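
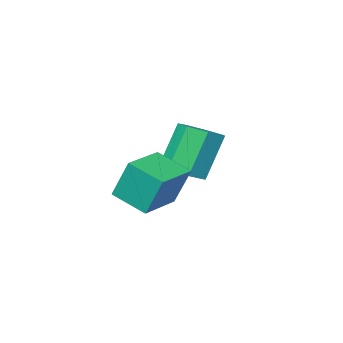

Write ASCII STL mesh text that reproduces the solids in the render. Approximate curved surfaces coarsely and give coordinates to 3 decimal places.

solid 
facet normal 0.424 0.047 -0.904
outer loop
vertex 1.677 -0.152 3.429
vertex 1.029 -0.321 3.116
vertex 1.302 0.347 3.279
endloop
endfacet
facet normal 0.692 0.627 0.357
outer loop
vertex 1.677 -0.152 3.429
vertex 1.302 0.347 3.279
vertex 0.96 -0.23 4.957
endloop
endfacet
facet normal 0.692 0.627 0.357
outer loop
vertex 0.96 -0.23 4.957
vertex 1.302 0.347 3.279
vertex 0.585 0.269 4.807
endloop
endfacet
facet normal -0.424 -0.047 0.904
outer loop
vertex 0.96 -0.23 4.957
vertex 0.585 0.269 4.807
vertex 0.311 -0.399 4.644
endloop
endfacet
facet normal 0.425 0.047 -0.904
outer loop
vertex 1.302 0.347 3.279
vertex 1.029 -0.321 3.116
vertex 0.721 0.343 3.006
endloop
endfacet
facet normal -0.025 0.999 0.039
outer loop
vertex 1.302 0.347 3.279
vertex 0.721 0.343 3.006
vertex 0.585 0.269 4.807
endloop
endfacet
facet normal -0.025 0.999 0.039
outer loop
vertex 0.585 0.269 4.807
vertex 0.721 0.343 3.006
vertex 0.004 0.265 4.534
endloop
endfacet
facet normal -0.425 -0.046 0.904
outer loop
vertex 0.585 0.269 4.807
vertex 0.004 0.265 4.534
vertex 0.311 -0.399 4.644
endloop
endfacet
facet normal 0.424 0.047 -0.905
outer loop
vertex 0.721 0.343 3.006
vertex 1.029 -0.321 3.116
vertex 0.371 -0.161 2.816
endloop
endfacet
facet normal -0.723 0.618 -0.308
outer loop
vertex 0.721 0.343 3.006
vertex 0.371 -0.161 2.816
vertex 0.004 0.265 4.534
endloop
endfacet
facet normal -0.724 0.617 -0.308
outer loop
vertex 0.004 0.265 4.534
vertex 0.371 -0.161 2.816
vertex -0.346 -0.24 4.344
endloop
endfacet
facet normal -0.424 -0.046 0.904
outer loop
vertex 0.004 0.265 4.534
vertex -0.346 -0.24 4.344
vertex 0.311 -0.399 4.644
endloop
endfacet
facet normal 0.424 0.047 -0.905
outer loop
vertex 0.371 -0.161 2.816
vertex 1.029 -0.321 3.116
vertex 0.517 -0.785 2.852
endloop
endfacet
facet normal -0.877 -0.229 -0.423
outer loop
vertex 0.371 -0.161 2.816
vertex 0.517 -0.785 2.852
vertex -0.346 -0.24 4.344
endloop
endfacet
facet normal -0.877 -0.229 -0.423
outer loop
vertex -0.346 -0.24 4.344
vertex 0.517 -0.785 2.852
vertex -0.2 -0.864 4.38
endloop
endfacet
facet normal -0.424 -0.047 0.904
outer loop
vertex -0.346 -0.24 4.344
vertex -0.2 -0.864 4.38
vertex 0.311 -0.399 4.644
endloop
endfacet
facet normal 0.424 0.046 -0.904
outer loop
vertex 0.517 -0.785 2.852
vertex 1.029 -0.321 3.116
vertex 1.048 -1.06 3.087
endloop
endfacet
facet normal -0.370 -0.903 -0.220
outer loop
vertex 0.517 -0.785 2.852
vertex 1.048 -1.06 3.087
vertex -0.2 -0.864 4.38
endloop
endfacet
facet normal -0.370 -0.902 -0.221
outer loop
vertex -0.2 -0.864 4.38
vertex 1.048 -1.06 3.087
vertex 0.33 -1.139 4.615
endloop
endfacet
facet normal -0.425 -0.046 0.904
outer loop
vertex -0.2 -0.864 4.38
vertex 0.33 -1.139 4.615
vertex 0.311 -0.399 4.644
endloop
endfacet
facet normal 0.425 0.046 -0.904
outer loop
vertex 1.048 -1.06 3.087
vertex 1.029 -0.321 3.116
vertex 1.564 -0.778 3.344
endloop
endfacet
facet normal 0.416 -0.897 0.149
outer loop
vertex 1.048 -1.06 3.087
vertex 1.564 -0.778 3.344
vertex 0.33 -1.139 4.615
endloop
endfacet
facet normal 0.416 -0.897 0.149
outer loop
vertex 0.33 -1.139 4.615
vertex 1.564 -0.778 3.344
vertex 0.847 -0.857 4.872
endloop
endfacet
facet normal -0.424 -0.046 0.904
outer loop
vertex 0.33 -1.139 4.615
vertex 0.847 -0.857 4.872
vertex 0.311 -0.399 4.644
endloop
endfacet
facet normal 0.425 0.046 -0.904
outer loop
vertex 1.564 -0.778 3.344
vertex 1.029 -0.321 3.116
vertex 1.677 -0.152 3.429
endloop
endfacet
facet normal 0.888 -0.215 0.406
outer loop
vertex 1.564 -0.778 3.344
vertex 1.677 -0.152 3.429
vertex 0.847 -0.857 4.872
endloop
endfacet
facet normal 0.888 -0.215 0.406
outer loop
vertex 0.847 -0.857 4.872
vertex 1.677 -0.152 3.429
vertex 0.96 -0.23 4.957
endloop
endfacet
facet normal -0.424 -0.046 0.904
outer loop
vertex 0.847 -0.857 4.872
vertex 0.96 -0.23 4.957
vertex 0.311 -0.399 4.644
endloop
endfacet
facet normal -0.922 -0.386 -0.019
outer loop
vertex 2.773 1.006 4.706
vertex 2.358 2.019 4.239
vertex 3.001 0.523 3.455
endloop
endfacet
facet normal 0.349 -0.851 0.392
outer loop
vertex 4.282 1.061 3.481
vertex 2.773 1.006 4.706
vertex 3.001 0.523 3.455
endloop
endfacet
facet normal -0.922 -0.386 -0.019
outer loop
vertex 3.001 0.523 3.455
vertex 2.358 2.019 4.239
vertex 2.586 1.536 2.988
endloop
endfacet
facet normal 0.168 -0.355 -0.920
outer loop
vertex 2.586 1.536 2.988
vertex 4.282 1.061 3.481
vertex 3.001 0.523 3.455
endloop
endfacet
facet normal -0.168 0.355 0.920
outer loop
vertex 2.773 1.006 4.706
vertex 3.639 2.557 4.265
vertex 2.358 2.019 4.239
endloop
endfacet
facet normal 0.349 -0.851 0.392
outer loop
vertex 4.054 1.544 4.732
vertex 2.773 1.006 4.706
vertex 4.282 1.061 3.481
endloop
endfacet
facet normal -0.168 0.355 0.920
outer loop
vertex 4.054 1.544 4.732
vertex 3.639 2.557 4.265
vertex 2.773 1.006 4.706
endloop
endfacet
facet normal -0.349 0.851 -0.392
outer loop
vertex 2.358 2.019 4.239
vertex 3.639 2.557 4.265
vertex 2.586 1.536 2.988
endloop
endfacet
facet normal 0.168 -0.355 -0.920
outer loop
vertex 3.867 2.074 3.014
vertex 4.282 1.061 3.481
vertex 2.586 1.536 2.988
endloop
endfacet
facet normal -0.349 0.851 -0.392
outer loop
vertex 2.586 1.536 2.988
vertex 3.639 2.557 4.265
vertex 3.867 2.074 3.014
endloop
endfacet
facet normal 0.922 0.386 0.019
outer loop
vertex 3.867 2.074 3.014
vertex 4.054 1.544 4.732
vertex 4.282 1.061 3.481
endloop
endfacet
facet normal 0.922 0.386 0.019
outer loop
vertex 3.639 2.557 4.265
vertex 4.054 1.544 4.732
vertex 3.867 2.074 3.014
endloop
endfacet

endsolid


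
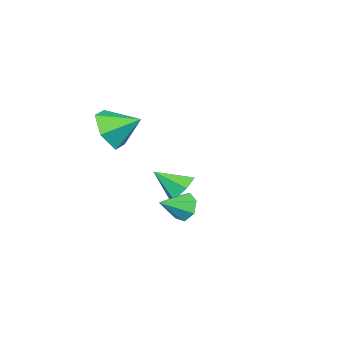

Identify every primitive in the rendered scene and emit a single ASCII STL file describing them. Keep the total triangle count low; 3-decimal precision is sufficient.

solid 
facet normal 0.372 -0.794 -0.481
outer loop
vertex 1.989 -3.0 1.387
vertex 1.481 -2.716 0.525
vertex 2.446 -2.369 0.699
endloop
endfacet
facet normal 0.474 0.469 0.745
outer loop
vertex 1.989 -3.0 1.387
vertex 2.446 -2.369 0.699
vertex 0.979 -1.644 1.175
endloop
endfacet
facet normal 0.372 -0.794 -0.481
outer loop
vertex 2.446 -2.369 0.699
vertex 1.481 -2.716 0.525
vertex 1.938 -2.085 -0.163
endloop
endfacet
facet normal 0.450 0.892 0.029
outer loop
vertex 2.446 -2.369 0.699
vertex 1.938 -2.085 -0.163
vertex 0.979 -1.644 1.175
endloop
endfacet
facet normal 0.371 -0.794 -0.481
outer loop
vertex 1.938 -2.085 -0.163
vertex 1.481 -2.716 0.525
vertex 0.973 -2.431 -0.337
endloop
endfacet
facet normal -0.229 0.864 -0.449
outer loop
vertex 1.938 -2.085 -0.163
vertex 0.973 -2.431 -0.337
vertex 0.979 -1.644 1.175
endloop
endfacet
facet normal 0.372 -0.794 -0.481
outer loop
vertex 0.973 -2.431 -0.337
vertex 1.481 -2.716 0.525
vertex 0.516 -3.063 0.352
endloop
endfacet
facet normal -0.887 0.412 -0.211
outer loop
vertex 0.973 -2.431 -0.337
vertex 0.516 -3.063 0.352
vertex 0.979 -1.644 1.175
endloop
endfacet
facet normal 0.372 -0.794 -0.481
outer loop
vertex 0.516 -3.063 0.352
vertex 1.481 -2.716 0.525
vertex 1.024 -3.347 1.214
endloop
endfacet
facet normal -0.863 -0.011 0.505
outer loop
vertex 0.516 -3.063 0.352
vertex 1.024 -3.347 1.214
vertex 0.979 -1.644 1.175
endloop
endfacet
facet normal 0.372 -0.794 -0.481
outer loop
vertex 1.024 -3.347 1.214
vertex 1.481 -2.716 0.525
vertex 1.989 -3.0 1.387
endloop
endfacet
facet normal -0.183 0.018 0.983
outer loop
vertex 1.024 -3.347 1.214
vertex 1.989 -3.0 1.387
vertex 0.979 -1.644 1.175
endloop
endfacet
facet normal -0.361 0.715 -0.599
outer loop
vertex -2.542 -2.984 -4.929
vertex -2.83 -2.596 -4.292
vertex -2.09 -2.441 -4.553
endloop
endfacet
facet normal 0.825 -0.462 -0.325
outer loop
vertex -2.542 -2.984 -4.929
vertex -2.09 -2.441 -4.553
vertex -2.31 -3.624 -3.428
endloop
endfacet
facet normal -0.361 0.714 -0.599
outer loop
vertex -2.09 -2.441 -4.553
vertex -2.83 -2.596 -4.292
vertex -2.378 -2.052 -3.916
endloop
endfacet
facet normal 0.932 0.144 0.333
outer loop
vertex -2.09 -2.441 -4.553
vertex -2.378 -2.052 -3.916
vertex -2.31 -3.624 -3.428
endloop
endfacet
facet normal -0.361 0.714 -0.599
outer loop
vertex -2.378 -2.052 -3.916
vertex -2.83 -2.596 -4.292
vertex -3.118 -2.207 -3.655
endloop
endfacet
facet normal 0.262 0.296 0.918
outer loop
vertex -2.378 -2.052 -3.916
vertex -3.118 -2.207 -3.655
vertex -2.31 -3.624 -3.428
endloop
endfacet
facet normal -0.361 0.714 -0.599
outer loop
vertex -3.118 -2.207 -3.655
vertex -2.83 -2.596 -4.292
vertex -3.57 -2.75 -4.03
endloop
endfacet
facet normal -0.512 -0.157 0.844
outer loop
vertex -3.118 -2.207 -3.655
vertex -3.57 -2.75 -4.03
vertex -2.31 -3.624 -3.428
endloop
endfacet
facet normal -0.361 0.714 -0.599
outer loop
vertex -3.57 -2.75 -4.03
vertex -2.83 -2.596 -4.292
vertex -3.282 -3.139 -4.667
endloop
endfacet
facet normal -0.619 -0.763 0.186
outer loop
vertex -3.57 -2.75 -4.03
vertex -3.282 -3.139 -4.667
vertex -2.31 -3.624 -3.428
endloop
endfacet
facet normal -0.362 0.715 -0.599
outer loop
vertex -3.282 -3.139 -4.667
vertex -2.83 -2.596 -4.292
vertex -2.542 -2.984 -4.929
endloop
endfacet
facet normal 0.051 -0.916 -0.398
outer loop
vertex -3.282 -3.139 -4.667
vertex -2.542 -2.984 -4.929
vertex -2.31 -3.624 -3.428
endloop
endfacet
facet normal -0.838 0.330 -0.435
outer loop
vertex 1.507 0.327 -3.171
vertex 1.313 0.609 -2.583
vertex 1.681 0.884 -3.084
endloop
endfacet
facet normal 0.788 -0.153 -0.596
outer loop
vertex 1.507 0.327 -3.171
vertex 1.681 0.884 -3.084
vertex 2.327 0.211 -2.057
endloop
endfacet
facet normal -0.838 0.329 -0.435
outer loop
vertex 1.681 0.884 -3.084
vertex 1.313 0.609 -2.583
vertex 1.578 1.234 -2.621
endloop
endfacet
facet normal 0.840 0.507 -0.196
outer loop
vertex 1.681 0.884 -3.084
vertex 1.578 1.234 -2.621
vertex 2.327 0.211 -2.057
endloop
endfacet
facet normal -0.838 0.329 -0.435
outer loop
vertex 1.578 1.234 -2.621
vertex 1.313 0.609 -2.583
vertex 1.275 1.113 -2.129
endloop
endfacet
facet normal 0.544 0.674 0.500
outer loop
vertex 1.578 1.234 -2.621
vertex 1.275 1.113 -2.129
vertex 2.327 0.211 -2.057
endloop
endfacet
facet normal -0.838 0.329 -0.435
outer loop
vertex 1.275 1.113 -2.129
vertex 1.313 0.609 -2.583
vertex 1.001 0.613 -1.979
endloop
endfacet
facet normal 0.124 0.222 0.967
outer loop
vertex 1.275 1.113 -2.129
vertex 1.001 0.613 -1.979
vertex 2.327 0.211 -2.057
endloop
endfacet
facet normal -0.838 0.329 -0.435
outer loop
vertex 1.001 0.613 -1.979
vertex 1.313 0.609 -2.583
vertex 0.962 0.109 -2.285
endloop
endfacet
facet normal -0.104 -0.510 0.854
outer loop
vertex 1.001 0.613 -1.979
vertex 0.962 0.109 -2.285
vertex 2.327 0.211 -2.057
endloop
endfacet
facet normal -0.838 0.329 -0.435
outer loop
vertex 0.962 0.109 -2.285
vertex 1.313 0.609 -2.583
vertex 1.187 -0.018 -2.815
endloop
endfacet
facet normal 0.031 -0.969 0.245
outer loop
vertex 0.962 0.109 -2.285
vertex 1.187 -0.018 -2.815
vertex 2.327 0.211 -2.057
endloop
endfacet
facet normal -0.838 0.329 -0.434
outer loop
vertex 1.187 -0.018 -2.815
vertex 1.313 0.609 -2.583
vertex 1.507 0.327 -3.171
endloop
endfacet
facet normal 0.429 -0.810 -0.400
outer loop
vertex 1.187 -0.018 -2.815
vertex 1.507 0.327 -3.171
vertex 2.327 0.211 -2.057
endloop
endfacet

endsolid


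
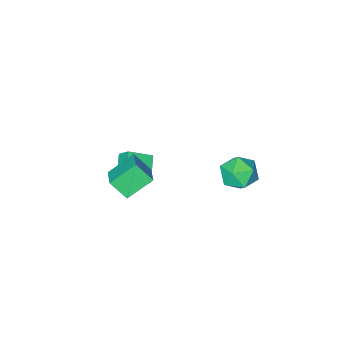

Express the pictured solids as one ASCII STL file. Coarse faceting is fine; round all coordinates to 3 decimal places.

solid 
facet normal -0.817 0.341 -0.464
outer loop
vertex 1.222 -2.367 0.58
vertex 2.135 -1.292 -0.237
vertex 1.352 -3.01 -0.122
endloop
endfacet
facet normal -0.560 -0.660 0.501
outer loop
vertex 2.545 -3.508 0.557
vertex 1.222 -2.367 0.58
vertex 1.352 -3.01 -0.122
endloop
endfacet
facet normal -0.817 0.341 -0.464
outer loop
vertex 1.352 -3.01 -0.122
vertex 2.135 -1.292 -0.237
vertex 2.265 -1.934 -0.938
endloop
endfacet
facet normal 0.136 -0.669 -0.730
outer loop
vertex 2.265 -1.934 -0.938
vertex 2.545 -3.508 0.557
vertex 1.352 -3.01 -0.122
endloop
endfacet
facet normal -0.136 0.670 0.730
outer loop
vertex 1.222 -2.367 0.58
vertex 3.328 -1.79 0.442
vertex 2.135 -1.292 -0.237
endloop
endfacet
facet normal -0.560 -0.660 0.500
outer loop
vertex 2.415 -2.866 1.258
vertex 1.222 -2.367 0.58
vertex 2.545 -3.508 0.557
endloop
endfacet
facet normal -0.135 0.669 0.731
outer loop
vertex 2.415 -2.866 1.258
vertex 3.328 -1.79 0.442
vertex 1.222 -2.367 0.58
endloop
endfacet
facet normal 0.560 0.660 -0.500
outer loop
vertex 2.135 -1.292 -0.237
vertex 3.328 -1.79 0.442
vertex 2.265 -1.934 -0.938
endloop
endfacet
facet normal 0.135 -0.670 -0.730
outer loop
vertex 3.458 -2.433 -0.26
vertex 2.545 -3.508 0.557
vertex 2.265 -1.934 -0.938
endloop
endfacet
facet normal 0.560 0.660 -0.501
outer loop
vertex 2.265 -1.934 -0.938
vertex 3.328 -1.79 0.442
vertex 3.458 -2.433 -0.26
endloop
endfacet
facet normal 0.817 -0.341 0.464
outer loop
vertex 3.458 -2.433 -0.26
vertex 2.415 -2.866 1.258
vertex 2.545 -3.508 0.557
endloop
endfacet
facet normal 0.817 -0.341 0.464
outer loop
vertex 3.328 -1.79 0.442
vertex 2.415 -2.866 1.258
vertex 3.458 -2.433 -0.26
endloop
endfacet
facet normal -0.465 -0.794 -0.390
outer loop
vertex 2.73 -1.896 2.087
vertex 2.228 -1.129 1.124
vertex 4.091 -2.219 1.122
endloop
endfacet
facet normal 0.377 -0.577 0.725
outer loop
vertex 4.752 -1.091 1.676
vertex 2.73 -1.896 2.087
vertex 4.091 -2.219 1.122
endloop
endfacet
facet normal -0.465 -0.794 -0.390
outer loop
vertex 4.091 -2.219 1.122
vertex 2.228 -1.129 1.124
vertex 3.59 -1.452 0.158
endloop
endfacet
facet normal 0.801 -0.190 -0.568
outer loop
vertex 3.59 -1.452 0.158
vertex 4.752 -1.091 1.676
vertex 4.091 -2.219 1.122
endloop
endfacet
facet normal -0.800 0.190 0.568
outer loop
vertex 2.73 -1.896 2.087
vertex 2.889 -0.001 1.678
vertex 2.228 -1.129 1.124
endloop
endfacet
facet normal 0.377 -0.577 0.724
outer loop
vertex 3.39 -0.768 2.642
vertex 2.73 -1.896 2.087
vertex 4.752 -1.091 1.676
endloop
endfacet
facet normal -0.801 0.190 0.567
outer loop
vertex 3.39 -0.768 2.642
vertex 2.889 -0.001 1.678
vertex 2.73 -1.896 2.087
endloop
endfacet
facet normal -0.377 0.577 -0.725
outer loop
vertex 2.228 -1.129 1.124
vertex 2.889 -0.001 1.678
vertex 3.59 -1.452 0.158
endloop
endfacet
facet normal 0.801 -0.189 -0.568
outer loop
vertex 4.25 -0.324 0.713
vertex 4.752 -1.091 1.676
vertex 3.59 -1.452 0.158
endloop
endfacet
facet normal -0.377 0.577 -0.725
outer loop
vertex 3.59 -1.452 0.158
vertex 2.889 -0.001 1.678
vertex 4.25 -0.324 0.713
endloop
endfacet
facet normal 0.465 0.795 0.390
outer loop
vertex 4.25 -0.324 0.713
vertex 3.39 -0.768 2.642
vertex 4.752 -1.091 1.676
endloop
endfacet
facet normal 0.465 0.794 0.390
outer loop
vertex 2.889 -0.001 1.678
vertex 3.39 -0.768 2.642
vertex 4.25 -0.324 0.713
endloop
endfacet
facet normal -0.572 0.146 0.807
outer loop
vertex -3.067 0.474 -0.97
vertex -3.778 -0.352 -1.324
vertex -2.89 -0.612 -0.648
endloop
endfacet
facet normal 0.112 0.299 0.948
outer loop
vertex -3.067 0.474 -0.97
vertex -2.89 -0.612 -0.648
vertex -2.004 0.046 -0.96
endloop
endfacet
facet normal 0.321 0.808 0.493
outer loop
vertex -3.067 0.474 -0.97
vertex -2.004 0.046 -0.96
vertex -2.345 0.711 -1.828
endloop
endfacet
facet normal -0.232 0.970 0.072
outer loop
vertex -3.067 0.474 -0.97
vertex -2.345 0.711 -1.828
vertex -3.442 0.465 -2.053
endloop
endfacet
facet normal -0.784 0.560 0.267
outer loop
vertex -3.067 0.474 -0.97
vertex -3.442 0.465 -2.053
vertex -3.778 -0.352 -1.324
endloop
endfacet
facet normal 0.500 -0.285 0.818
outer loop
vertex -2.004 0.046 -0.96
vertex -2.89 -0.612 -0.648
vertex -2.058 -1.045 -1.307
endloop
endfacet
facet normal -0.606 -0.533 0.591
outer loop
vertex -2.89 -0.612 -0.648
vertex -3.778 -0.352 -1.324
vertex -3.155 -1.291 -1.532
endloop
endfacet
facet normal -0.949 0.137 -0.284
outer loop
vertex -3.778 -0.352 -1.324
vertex -3.442 0.465 -2.053
vertex -3.496 -0.626 -2.4
endloop
endfacet
facet normal -0.057 0.800 -0.597
outer loop
vertex -3.442 0.465 -2.053
vertex -2.345 0.711 -1.828
vertex -2.61 0.032 -2.712
endloop
endfacet
facet normal 0.839 0.538 0.083
outer loop
vertex -2.345 0.711 -1.828
vertex -2.004 0.046 -0.96
vertex -1.722 -0.228 -2.036
endloop
endfacet
facet normal 0.232 -0.970 -0.072
outer loop
vertex -2.433 -1.054 -2.39
vertex -2.058 -1.045 -1.307
vertex -3.155 -1.291 -1.532
endloop
endfacet
facet normal -0.321 -0.808 -0.493
outer loop
vertex -2.433 -1.054 -2.39
vertex -3.155 -1.291 -1.532
vertex -3.496 -0.626 -2.4
endloop
endfacet
facet normal -0.112 -0.299 -0.948
outer loop
vertex -2.433 -1.054 -2.39
vertex -3.496 -0.626 -2.4
vertex -2.61 0.032 -2.712
endloop
endfacet
facet normal 0.572 -0.146 -0.807
outer loop
vertex -2.433 -1.054 -2.39
vertex -2.61 0.032 -2.712
vertex -1.722 -0.228 -2.036
endloop
endfacet
facet normal 0.784 -0.560 -0.267
outer loop
vertex -2.433 -1.054 -2.39
vertex -1.722 -0.228 -2.036
vertex -2.058 -1.045 -1.307
endloop
endfacet
facet normal 0.057 -0.800 0.597
outer loop
vertex -3.155 -1.291 -1.532
vertex -2.058 -1.045 -1.307
vertex -2.89 -0.612 -0.648
endloop
endfacet
facet normal -0.839 -0.538 -0.083
outer loop
vertex -3.496 -0.626 -2.4
vertex -3.155 -1.291 -1.532
vertex -3.778 -0.352 -1.324
endloop
endfacet
facet normal -0.500 0.285 -0.818
outer loop
vertex -2.61 0.032 -2.712
vertex -3.496 -0.626 -2.4
vertex -3.442 0.465 -2.053
endloop
endfacet
facet normal 0.606 0.533 -0.591
outer loop
vertex -1.722 -0.228 -2.036
vertex -2.61 0.032 -2.712
vertex -2.345 0.711 -1.828
endloop
endfacet
facet normal 0.949 -0.137 0.284
outer loop
vertex -2.058 -1.045 -1.307
vertex -1.722 -0.228 -2.036
vertex -2.004 0.046 -0.96
endloop
endfacet

endsolid


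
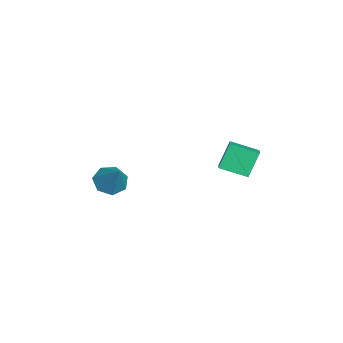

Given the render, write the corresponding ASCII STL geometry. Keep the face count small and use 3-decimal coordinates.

solid 
facet normal -0.381 0.356 0.853
outer loop
vertex 3.012 1.959 4.224
vertex 3.275 3.379 3.749
vertex 2.058 1.989 3.785
endloop
endfacet
facet normal -0.173 -0.934 0.312
outer loop
vertex 2.645 1.441 2.471
vertex 3.012 1.959 4.224
vertex 2.058 1.989 3.785
endloop
endfacet
facet normal -0.381 0.356 0.853
outer loop
vertex 2.058 1.989 3.785
vertex 3.275 3.379 3.749
vertex 2.321 3.409 3.31
endloop
endfacet
facet normal -0.908 0.029 -0.418
outer loop
vertex 2.321 3.409 3.31
vertex 2.645 1.441 2.471
vertex 2.058 1.989 3.785
endloop
endfacet
facet normal 0.908 -0.029 0.418
outer loop
vertex 3.012 1.959 4.224
vertex 3.862 2.831 2.435
vertex 3.275 3.379 3.749
endloop
endfacet
facet normal -0.173 -0.934 0.312
outer loop
vertex 3.599 1.411 2.91
vertex 3.012 1.959 4.224
vertex 2.645 1.441 2.471
endloop
endfacet
facet normal 0.908 -0.029 0.418
outer loop
vertex 3.599 1.411 2.91
vertex 3.862 2.831 2.435
vertex 3.012 1.959 4.224
endloop
endfacet
facet normal 0.173 0.934 -0.312
outer loop
vertex 3.275 3.379 3.749
vertex 3.862 2.831 2.435
vertex 2.321 3.409 3.31
endloop
endfacet
facet normal -0.908 0.029 -0.418
outer loop
vertex 2.908 2.861 1.996
vertex 2.645 1.441 2.471
vertex 2.321 3.409 3.31
endloop
endfacet
facet normal 0.173 0.934 -0.312
outer loop
vertex 2.321 3.409 3.31
vertex 3.862 2.831 2.435
vertex 2.908 2.861 1.996
endloop
endfacet
facet normal 0.381 -0.356 -0.853
outer loop
vertex 2.908 2.861 1.996
vertex 3.599 1.411 2.91
vertex 2.645 1.441 2.471
endloop
endfacet
facet normal 0.381 -0.356 -0.853
outer loop
vertex 3.862 2.831 2.435
vertex 3.599 1.411 2.91
vertex 2.908 2.861 1.996
endloop
endfacet
facet normal -0.597 -0.255 -0.761
outer loop
vertex 3.991 -4.371 1.574
vertex 3.38 -3.771 1.852
vertex 4.062 -3.652 1.277
endloop
endfacet
facet normal 0.972 -0.166 -0.169
outer loop
vertex 3.991 -4.371 1.574
vertex 4.062 -3.652 1.277
vertex 4.46 -3.309 3.228
endloop
endfacet
facet normal -0.596 -0.257 -0.761
outer loop
vertex 4.062 -3.652 1.277
vertex 3.38 -3.771 1.852
vertex 3.619 -3.023 1.412
endloop
endfacet
facet normal 0.762 0.593 -0.260
outer loop
vertex 4.062 -3.652 1.277
vertex 3.619 -3.023 1.412
vertex 4.46 -3.309 3.228
endloop
endfacet
facet normal -0.597 -0.256 -0.760
outer loop
vertex 3.619 -3.023 1.412
vertex 3.38 -3.771 1.852
vertex 2.996 -2.957 1.879
endloop
endfacet
facet normal 0.164 0.983 0.079
outer loop
vertex 3.619 -3.023 1.412
vertex 2.996 -2.957 1.879
vertex 4.46 -3.309 3.228
endloop
endfacet
facet normal -0.596 -0.256 -0.761
outer loop
vertex 2.996 -2.957 1.879
vertex 3.38 -3.771 1.852
vertex 2.662 -3.505 2.325
endloop
endfacet
facet normal -0.376 0.712 0.593
outer loop
vertex 2.996 -2.957 1.879
vertex 2.662 -3.505 2.325
vertex 4.46 -3.309 3.228
endloop
endfacet
facet normal -0.596 -0.257 -0.761
outer loop
vertex 2.662 -3.505 2.325
vertex 3.38 -3.771 1.852
vertex 2.869 -4.253 2.415
endloop
endfacet
facet normal -0.447 -0.016 0.894
outer loop
vertex 2.662 -3.505 2.325
vertex 2.869 -4.253 2.415
vertex 4.46 -3.309 3.228
endloop
endfacet
facet normal -0.597 -0.255 -0.760
outer loop
vertex 2.869 -4.253 2.415
vertex 3.38 -3.771 1.852
vertex 3.46 -4.638 2.08
endloop
endfacet
facet normal 0.002 -0.655 0.756
outer loop
vertex 2.869 -4.253 2.415
vertex 3.46 -4.638 2.08
vertex 4.46 -3.309 3.228
endloop
endfacet
facet normal -0.597 -0.255 -0.761
outer loop
vertex 3.46 -4.638 2.08
vertex 3.38 -3.771 1.852
vertex 3.991 -4.371 1.574
endloop
endfacet
facet normal 0.633 -0.721 0.283
outer loop
vertex 3.46 -4.638 2.08
vertex 3.991 -4.371 1.574
vertex 4.46 -3.309 3.228
endloop
endfacet

endsolid


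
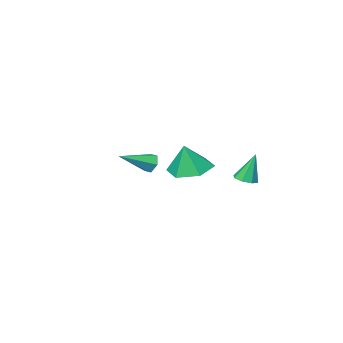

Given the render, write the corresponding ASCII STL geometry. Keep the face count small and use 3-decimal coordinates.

solid 
facet normal -0.266 -0.035 -0.963
outer loop
vertex -0.911 -2.646 0.417
vertex -1.903 -2.965 0.702
vertex -1.681 -1.912 0.603
endloop
endfacet
facet normal 0.689 0.634 0.350
outer loop
vertex -0.911 -2.646 0.417
vertex -1.681 -1.912 0.603
vertex -1.517 -2.915 2.098
endloop
endfacet
facet normal -0.266 -0.035 -0.963
outer loop
vertex -1.681 -1.912 0.603
vertex -1.903 -2.965 0.702
vertex -2.673 -2.231 0.888
endloop
endfacet
facet normal -0.103 0.821 0.562
outer loop
vertex -1.681 -1.912 0.603
vertex -2.673 -2.231 0.888
vertex -1.517 -2.915 2.098
endloop
endfacet
facet normal -0.265 -0.034 -0.964
outer loop
vertex -2.673 -2.231 0.888
vertex -1.903 -2.965 0.702
vertex -2.895 -3.283 0.986
endloop
endfacet
facet normal -0.647 0.205 0.734
outer loop
vertex -2.673 -2.231 0.888
vertex -2.895 -3.283 0.986
vertex -1.517 -2.915 2.098
endloop
endfacet
facet normal -0.265 -0.034 -0.964
outer loop
vertex -2.895 -3.283 0.986
vertex -1.903 -2.965 0.702
vertex -2.124 -4.017 0.8
endloop
endfacet
facet normal -0.401 -0.597 0.695
outer loop
vertex -2.895 -3.283 0.986
vertex -2.124 -4.017 0.8
vertex -1.517 -2.915 2.098
endloop
endfacet
facet normal -0.266 -0.034 -0.963
outer loop
vertex -2.124 -4.017 0.8
vertex -1.903 -2.965 0.702
vertex -1.133 -3.698 0.515
endloop
endfacet
facet normal 0.391 -0.784 0.483
outer loop
vertex -2.124 -4.017 0.8
vertex -1.133 -3.698 0.515
vertex -1.517 -2.915 2.098
endloop
endfacet
facet normal -0.266 -0.034 -0.963
outer loop
vertex -1.133 -3.698 0.515
vertex -1.903 -2.965 0.702
vertex -0.911 -2.646 0.417
endloop
endfacet
facet normal 0.936 -0.169 0.310
outer loop
vertex -1.133 -3.698 0.515
vertex -0.911 -2.646 0.417
vertex -1.517 -2.915 2.098
endloop
endfacet
facet normal -0.912 0.117 -0.394
outer loop
vertex 2.608 0.348 2.43
vertex 2.443 0.56 2.875
vertex 2.643 0.862 2.502
endloop
endfacet
facet normal 0.643 0.063 -0.763
outer loop
vertex 2.608 0.348 2.43
vertex 2.643 0.862 2.502
vertex 3.857 0.38 3.485
endloop
endfacet
facet normal -0.912 0.117 -0.394
outer loop
vertex 2.643 0.862 2.502
vertex 2.443 0.56 2.875
vertex 2.478 1.074 2.947
endloop
endfacet
facet normal 0.504 0.837 -0.212
outer loop
vertex 2.643 0.862 2.502
vertex 2.478 1.074 2.947
vertex 3.857 0.38 3.485
endloop
endfacet
facet normal -0.912 0.117 -0.393
outer loop
vertex 2.478 1.074 2.947
vertex 2.443 0.56 2.875
vertex 2.278 0.772 3.321
endloop
endfacet
facet normal 0.116 0.742 0.661
outer loop
vertex 2.478 1.074 2.947
vertex 2.278 0.772 3.321
vertex 3.857 0.38 3.485
endloop
endfacet
facet normal -0.913 0.115 -0.392
outer loop
vertex 2.278 0.772 3.321
vertex 2.443 0.56 2.875
vertex 2.244 0.258 3.249
endloop
endfacet
facet normal -0.134 -0.129 0.983
outer loop
vertex 2.278 0.772 3.321
vertex 2.244 0.258 3.249
vertex 3.857 0.38 3.485
endloop
endfacet
facet normal -0.912 0.115 -0.393
outer loop
vertex 2.244 0.258 3.249
vertex 2.443 0.56 2.875
vertex 2.409 0.046 2.804
endloop
endfacet
facet normal 0.005 -0.902 0.432
outer loop
vertex 2.244 0.258 3.249
vertex 2.409 0.046 2.804
vertex 3.857 0.38 3.485
endloop
endfacet
facet normal -0.912 0.115 -0.393
outer loop
vertex 2.409 0.046 2.804
vertex 2.443 0.56 2.875
vertex 2.608 0.348 2.43
endloop
endfacet
facet normal 0.394 -0.806 -0.442
outer loop
vertex 2.409 0.046 2.804
vertex 2.608 0.348 2.43
vertex 3.857 0.38 3.485
endloop
endfacet
facet normal 0.246 -0.133 -0.960
outer loop
vertex -0.419 2.298 2.002
vertex -0.934 2.376 1.859
vertex -0.504 2.695 1.925
endloop
endfacet
facet normal 0.811 0.274 0.517
outer loop
vertex -0.419 2.298 2.002
vertex -0.504 2.695 1.925
vertex -1.286 2.564 3.221
endloop
endfacet
facet normal 0.247 -0.134 -0.960
outer loop
vertex -0.504 2.695 1.925
vertex -0.934 2.376 1.859
vertex -0.841 2.905 1.809
endloop
endfacet
facet normal 0.413 0.847 0.335
outer loop
vertex -0.504 2.695 1.925
vertex -0.841 2.905 1.809
vertex -1.286 2.564 3.221
endloop
endfacet
facet normal 0.248 -0.134 -0.959
outer loop
vertex -0.841 2.905 1.809
vertex -0.934 2.376 1.859
vertex -1.232 2.805 1.722
endloop
endfacet
facet normal -0.275 0.951 0.143
outer loop
vertex -0.841 2.905 1.809
vertex -1.232 2.805 1.722
vertex -1.286 2.564 3.221
endloop
endfacet
facet normal 0.248 -0.134 -0.959
outer loop
vertex -1.232 2.805 1.722
vertex -0.934 2.376 1.859
vertex -1.449 2.453 1.715
endloop
endfacet
facet normal -0.850 0.523 0.053
outer loop
vertex -1.232 2.805 1.722
vertex -1.449 2.453 1.715
vertex -1.286 2.564 3.221
endloop
endfacet
facet normal 0.248 -0.133 -0.959
outer loop
vertex -1.449 2.453 1.715
vertex -0.934 2.376 1.859
vertex -1.364 2.056 1.792
endloop
endfacet
facet normal -0.975 -0.186 0.119
outer loop
vertex -1.449 2.453 1.715
vertex -1.364 2.056 1.792
vertex -1.286 2.564 3.221
endloop
endfacet
facet normal 0.248 -0.132 -0.960
outer loop
vertex -1.364 2.056 1.792
vertex -0.934 2.376 1.859
vertex -1.027 1.846 1.908
endloop
endfacet
facet normal -0.577 -0.759 0.301
outer loop
vertex -1.364 2.056 1.792
vertex -1.027 1.846 1.908
vertex -1.286 2.564 3.221
endloop
endfacet
facet normal 0.247 -0.132 -0.960
outer loop
vertex -1.027 1.846 1.908
vertex -0.934 2.376 1.859
vertex -0.636 1.946 1.995
endloop
endfacet
facet normal 0.111 -0.863 0.494
outer loop
vertex -1.027 1.846 1.908
vertex -0.636 1.946 1.995
vertex -1.286 2.564 3.221
endloop
endfacet
facet normal 0.246 -0.133 -0.960
outer loop
vertex -0.636 1.946 1.995
vertex -0.934 2.376 1.859
vertex -0.419 2.298 2.002
endloop
endfacet
facet normal 0.686 -0.435 0.583
outer loop
vertex -0.636 1.946 1.995
vertex -0.419 2.298 2.002
vertex -1.286 2.564 3.221
endloop
endfacet

endsolid


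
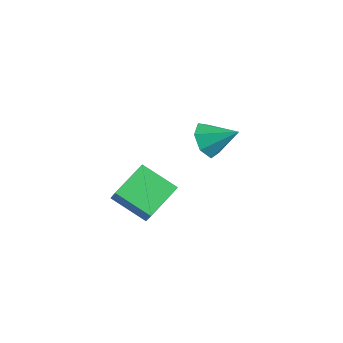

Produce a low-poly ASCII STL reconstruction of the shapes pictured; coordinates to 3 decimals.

solid 
facet normal -0.629 -0.579 -0.519
outer loop
vertex 0.287 1.212 -4.549
vertex -0.299 1.406 -4.055
vertex -0.078 1.765 -4.723
endloop
endfacet
facet normal 0.796 0.376 -0.475
outer loop
vertex 0.287 1.212 -4.549
vertex -0.078 1.765 -4.723
vertex 0.539 2.174 -3.365
endloop
endfacet
facet normal -0.630 -0.578 -0.519
outer loop
vertex -0.078 1.765 -4.723
vertex -0.299 1.406 -4.055
vertex -0.609 2.048 -4.394
endloop
endfacet
facet normal 0.241 0.893 -0.379
outer loop
vertex -0.078 1.765 -4.723
vertex -0.609 2.048 -4.394
vertex 0.539 2.174 -3.365
endloop
endfacet
facet normal -0.630 -0.578 -0.519
outer loop
vertex -0.609 2.048 -4.394
vertex -0.299 1.406 -4.055
vertex -0.906 1.847 -3.81
endloop
endfacet
facet normal -0.271 0.944 0.187
outer loop
vertex -0.609 2.048 -4.394
vertex -0.906 1.847 -3.81
vertex 0.539 2.174 -3.365
endloop
endfacet
facet normal -0.629 -0.578 -0.519
outer loop
vertex -0.906 1.847 -3.81
vertex -0.299 1.406 -4.055
vertex -0.746 1.314 -3.411
endloop
endfacet
facet normal -0.356 0.489 0.796
outer loop
vertex -0.906 1.847 -3.81
vertex -0.746 1.314 -3.411
vertex 0.539 2.174 -3.365
endloop
endfacet
facet normal -0.630 -0.577 -0.520
outer loop
vertex -0.746 1.314 -3.411
vertex -0.299 1.406 -4.055
vertex -0.249 0.849 -3.497
endloop
endfacet
facet normal 0.051 -0.129 0.990
outer loop
vertex -0.746 1.314 -3.411
vertex -0.249 0.849 -3.497
vertex 0.539 2.174 -3.365
endloop
endfacet
facet normal -0.629 -0.578 -0.520
outer loop
vertex -0.249 0.849 -3.497
vertex -0.299 1.406 -4.055
vertex 0.211 0.804 -4.003
endloop
endfacet
facet normal 0.643 -0.444 0.624
outer loop
vertex -0.249 0.849 -3.497
vertex 0.211 0.804 -4.003
vertex 0.539 2.174 -3.365
endloop
endfacet
facet normal -0.629 -0.578 -0.520
outer loop
vertex 0.211 0.804 -4.003
vertex -0.299 1.406 -4.055
vertex 0.287 1.212 -4.549
endloop
endfacet
facet normal 0.975 -0.220 -0.029
outer loop
vertex 0.211 0.804 -4.003
vertex 0.287 1.212 -4.549
vertex 0.539 2.174 -3.365
endloop
endfacet
facet normal -0.611 0.161 -0.775
outer loop
vertex 0.839 -2.027 -3.46
vertex 1.927 -1.318 -4.17
vertex 1.274 -3.304 -4.069
endloop
endfacet
facet normal -0.735 -0.479 0.480
outer loop
vertex 1.873 -3.462 -3.31
vertex 0.839 -2.027 -3.46
vertex 1.274 -3.304 -4.069
endloop
endfacet
facet normal -0.612 0.162 -0.774
outer loop
vertex 1.274 -3.304 -4.069
vertex 1.927 -1.318 -4.17
vertex 2.361 -2.595 -4.78
endloop
endfacet
facet normal 0.294 -0.863 -0.411
outer loop
vertex 2.361 -2.595 -4.78
vertex 1.873 -3.462 -3.31
vertex 1.274 -3.304 -4.069
endloop
endfacet
facet normal -0.294 0.863 0.411
outer loop
vertex 0.839 -2.027 -3.46
vertex 2.526 -1.476 -3.411
vertex 1.927 -1.318 -4.17
endloop
endfacet
facet normal -0.735 -0.479 0.480
outer loop
vertex 1.439 -2.185 -2.7
vertex 0.839 -2.027 -3.46
vertex 1.873 -3.462 -3.31
endloop
endfacet
facet normal -0.294 0.863 0.411
outer loop
vertex 1.439 -2.185 -2.7
vertex 2.526 -1.476 -3.411
vertex 0.839 -2.027 -3.46
endloop
endfacet
facet normal 0.735 0.479 -0.480
outer loop
vertex 1.927 -1.318 -4.17
vertex 2.526 -1.476 -3.411
vertex 2.361 -2.595 -4.78
endloop
endfacet
facet normal 0.294 -0.863 -0.411
outer loop
vertex 2.961 -2.753 -4.02
vertex 1.873 -3.462 -3.31
vertex 2.361 -2.595 -4.78
endloop
endfacet
facet normal 0.735 0.479 -0.480
outer loop
vertex 2.361 -2.595 -4.78
vertex 2.526 -1.476 -3.411
vertex 2.961 -2.753 -4.02
endloop
endfacet
facet normal 0.611 -0.162 0.775
outer loop
vertex 2.961 -2.753 -4.02
vertex 1.439 -2.185 -2.7
vertex 1.873 -3.462 -3.31
endloop
endfacet
facet normal 0.612 -0.161 0.775
outer loop
vertex 2.526 -1.476 -3.411
vertex 1.439 -2.185 -2.7
vertex 2.961 -2.753 -4.02
endloop
endfacet

endsolid


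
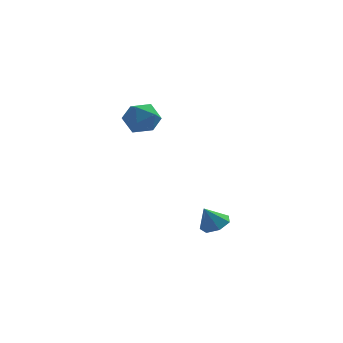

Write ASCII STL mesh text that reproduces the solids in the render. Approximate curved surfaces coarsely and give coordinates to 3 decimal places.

solid 
facet normal -0.922 0.380 0.075
outer loop
vertex -0.369 0.794 3.111
vertex -0.687 -0.102 3.751
vertex -0.259 0.837 4.251
endloop
endfacet
facet normal -0.436 0.900 0.008
outer loop
vertex -0.369 0.794 3.111
vertex -0.259 0.837 4.251
vertex 0.574 1.247 3.579
endloop
endfacet
facet normal -0.082 0.794 -0.603
outer loop
vertex -0.369 0.794 3.111
vertex 0.574 1.247 3.579
vertex 0.661 0.562 2.665
endloop
endfacet
facet normal -0.348 0.210 -0.914
outer loop
vertex -0.369 0.794 3.111
vertex 0.661 0.562 2.665
vertex -0.118 -0.271 2.771
endloop
endfacet
facet normal -0.867 -0.046 -0.496
outer loop
vertex -0.369 0.794 3.111
vertex -0.118 -0.271 2.771
vertex -0.687 -0.102 3.751
endloop
endfacet
facet normal 0.029 0.837 0.546
outer loop
vertex 0.574 1.247 3.579
vertex -0.259 0.837 4.251
vertex 0.838 0.631 4.509
endloop
endfacet
facet normal -0.757 -0.003 0.653
outer loop
vertex -0.259 0.837 4.251
vertex -0.687 -0.102 3.751
vertex 0.059 -0.202 4.615
endloop
endfacet
facet normal -0.669 -0.693 -0.269
outer loop
vertex -0.687 -0.102 3.751
vertex -0.118 -0.271 2.771
vertex 0.146 -0.887 3.701
endloop
endfacet
facet normal 0.170 -0.279 -0.945
outer loop
vertex -0.118 -0.271 2.771
vertex 0.661 0.562 2.665
vertex 0.979 -0.477 3.029
endloop
endfacet
facet normal 0.601 0.666 -0.442
outer loop
vertex 0.661 0.562 2.665
vertex 0.574 1.247 3.579
vertex 1.407 0.462 3.529
endloop
endfacet
facet normal 0.348 -0.210 0.914
outer loop
vertex 1.089 -0.434 4.169
vertex 0.838 0.631 4.509
vertex 0.059 -0.202 4.615
endloop
endfacet
facet normal 0.082 -0.794 0.603
outer loop
vertex 1.089 -0.434 4.169
vertex 0.059 -0.202 4.615
vertex 0.146 -0.887 3.701
endloop
endfacet
facet normal 0.436 -0.900 -0.008
outer loop
vertex 1.089 -0.434 4.169
vertex 0.146 -0.887 3.701
vertex 0.979 -0.477 3.029
endloop
endfacet
facet normal 0.922 -0.380 -0.075
outer loop
vertex 1.089 -0.434 4.169
vertex 0.979 -0.477 3.029
vertex 1.407 0.462 3.529
endloop
endfacet
facet normal 0.867 0.046 0.496
outer loop
vertex 1.089 -0.434 4.169
vertex 1.407 0.462 3.529
vertex 0.838 0.631 4.509
endloop
endfacet
facet normal -0.170 0.279 0.945
outer loop
vertex 0.059 -0.202 4.615
vertex 0.838 0.631 4.509
vertex -0.259 0.837 4.251
endloop
endfacet
facet normal -0.601 -0.666 0.442
outer loop
vertex 0.146 -0.887 3.701
vertex 0.059 -0.202 4.615
vertex -0.687 -0.102 3.751
endloop
endfacet
facet normal -0.029 -0.837 -0.546
outer loop
vertex 0.979 -0.477 3.029
vertex 0.146 -0.887 3.701
vertex -0.118 -0.271 2.771
endloop
endfacet
facet normal 0.757 0.003 -0.653
outer loop
vertex 1.407 0.462 3.529
vertex 0.979 -0.477 3.029
vertex 0.661 0.562 2.665
endloop
endfacet
facet normal 0.669 0.693 0.269
outer loop
vertex 0.838 0.631 4.509
vertex 1.407 0.462 3.529
vertex 0.574 1.247 3.579
endloop
endfacet
facet normal 0.440 0.150 -0.886
outer loop
vertex 5.02 -0.103 -3.517
vertex 4.298 -0.485 -3.94
vertex 4.434 0.398 -3.723
endloop
endfacet
facet normal 0.221 0.581 0.783
outer loop
vertex 5.02 -0.103 -3.517
vertex 4.434 0.398 -3.723
vertex 3.682 -0.695 -2.7
endloop
endfacet
facet normal 0.440 0.150 -0.885
outer loop
vertex 4.434 0.398 -3.723
vertex 4.298 -0.485 -3.94
vertex 3.746 0.234 -4.093
endloop
endfacet
facet normal -0.441 0.756 0.484
outer loop
vertex 4.434 0.398 -3.723
vertex 3.746 0.234 -4.093
vertex 3.682 -0.695 -2.7
endloop
endfacet
facet normal 0.439 0.149 -0.886
outer loop
vertex 3.746 0.234 -4.093
vertex 4.298 -0.485 -3.94
vertex 3.473 -0.472 -4.347
endloop
endfacet
facet normal -0.939 0.305 0.160
outer loop
vertex 3.746 0.234 -4.093
vertex 3.473 -0.472 -4.347
vertex 3.682 -0.695 -2.7
endloop
endfacet
facet normal 0.439 0.150 -0.886
outer loop
vertex 3.473 -0.472 -4.347
vertex 4.298 -0.485 -3.94
vertex 3.822 -1.188 -4.295
endloop
endfacet
facet normal -0.899 -0.434 0.055
outer loop
vertex 3.473 -0.472 -4.347
vertex 3.822 -1.188 -4.295
vertex 3.682 -0.695 -2.7
endloop
endfacet
facet normal 0.440 0.149 -0.885
outer loop
vertex 3.822 -1.188 -4.295
vertex 4.298 -0.485 -3.94
vertex 4.529 -1.375 -3.975
endloop
endfacet
facet normal -0.351 -0.903 0.248
outer loop
vertex 3.822 -1.188 -4.295
vertex 4.529 -1.375 -3.975
vertex 3.682 -0.695 -2.7
endloop
endfacet
facet normal 0.440 0.149 -0.886
outer loop
vertex 4.529 -1.375 -3.975
vertex 4.298 -0.485 -3.94
vertex 5.062 -0.892 -3.629
endloop
endfacet
facet normal 0.293 -0.749 0.594
outer loop
vertex 4.529 -1.375 -3.975
vertex 5.062 -0.892 -3.629
vertex 3.682 -0.695 -2.7
endloop
endfacet
facet normal 0.440 0.149 -0.886
outer loop
vertex 5.062 -0.892 -3.629
vertex 4.298 -0.485 -3.94
vertex 5.02 -0.103 -3.517
endloop
endfacet
facet normal 0.547 -0.089 0.832
outer loop
vertex 5.062 -0.892 -3.629
vertex 5.02 -0.103 -3.517
vertex 3.682 -0.695 -2.7
endloop
endfacet

endsolid


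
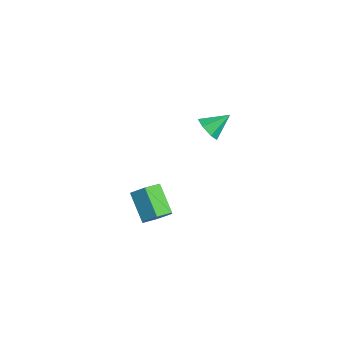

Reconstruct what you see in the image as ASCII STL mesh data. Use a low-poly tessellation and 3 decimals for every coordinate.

solid 
facet normal 0.788 -0.167 -0.592
outer loop
vertex -1.084 -1.19 -2.722
vertex -1.471 -0.897 -3.32
vertex -1.041 -0.437 -2.877
endloop
endfacet
facet normal 0.613 0.126 0.780
outer loop
vertex -1.084 -1.19 -2.722
vertex -1.041 -0.437 -2.877
vertex -2.282 -0.936 -1.822
endloop
endfacet
facet normal 0.613 0.126 0.780
outer loop
vertex -2.282 -0.936 -1.822
vertex -1.041 -0.437 -2.877
vertex -2.239 -0.183 -1.977
endloop
endfacet
facet normal -0.788 0.167 0.592
outer loop
vertex -2.282 -0.936 -1.822
vertex -2.239 -0.183 -1.977
vertex -2.669 -0.643 -2.42
endloop
endfacet
facet normal 0.788 -0.167 -0.592
outer loop
vertex -1.041 -0.437 -2.877
vertex -1.471 -0.897 -3.32
vertex -1.428 -0.144 -3.475
endloop
endfacet
facet normal 0.355 0.910 0.216
outer loop
vertex -1.041 -0.437 -2.877
vertex -1.428 -0.144 -3.475
vertex -2.239 -0.183 -1.977
endloop
endfacet
facet normal 0.355 0.910 0.216
outer loop
vertex -2.239 -0.183 -1.977
vertex -1.428 -0.144 -3.475
vertex -2.626 0.11 -2.575
endloop
endfacet
facet normal -0.788 0.167 0.592
outer loop
vertex -2.239 -0.183 -1.977
vertex -2.626 0.11 -2.575
vertex -2.669 -0.643 -2.42
endloop
endfacet
facet normal 0.788 -0.167 -0.592
outer loop
vertex -1.428 -0.144 -3.475
vertex -1.471 -0.897 -3.32
vertex -1.858 -0.604 -3.918
endloop
endfacet
facet normal -0.258 0.784 -0.564
outer loop
vertex -1.428 -0.144 -3.475
vertex -1.858 -0.604 -3.918
vertex -2.626 0.11 -2.575
endloop
endfacet
facet normal -0.258 0.784 -0.564
outer loop
vertex -2.626 0.11 -2.575
vertex -1.858 -0.604 -3.918
vertex -3.056 -0.35 -3.018
endloop
endfacet
facet normal -0.788 0.167 0.592
outer loop
vertex -2.626 0.11 -2.575
vertex -3.056 -0.35 -3.018
vertex -2.669 -0.643 -2.42
endloop
endfacet
facet normal 0.788 -0.167 -0.592
outer loop
vertex -1.858 -0.604 -3.918
vertex -1.471 -0.897 -3.32
vertex -1.901 -1.357 -3.763
endloop
endfacet
facet normal -0.613 -0.126 -0.780
outer loop
vertex -1.858 -0.604 -3.918
vertex -1.901 -1.357 -3.763
vertex -3.056 -0.35 -3.018
endloop
endfacet
facet normal -0.613 -0.126 -0.780
outer loop
vertex -3.056 -0.35 -3.018
vertex -1.901 -1.357 -3.763
vertex -3.099 -1.103 -2.863
endloop
endfacet
facet normal -0.788 0.167 0.592
outer loop
vertex -3.056 -0.35 -3.018
vertex -3.099 -1.103 -2.863
vertex -2.669 -0.643 -2.42
endloop
endfacet
facet normal 0.788 -0.167 -0.592
outer loop
vertex -1.901 -1.357 -3.763
vertex -1.471 -0.897 -3.32
vertex -1.514 -1.65 -3.165
endloop
endfacet
facet normal -0.355 -0.910 -0.216
outer loop
vertex -1.901 -1.357 -3.763
vertex -1.514 -1.65 -3.165
vertex -3.099 -1.103 -2.863
endloop
endfacet
facet normal -0.355 -0.910 -0.216
outer loop
vertex -3.099 -1.103 -2.863
vertex -1.514 -1.65 -3.165
vertex -2.712 -1.396 -2.265
endloop
endfacet
facet normal -0.788 0.167 0.592
outer loop
vertex -3.099 -1.103 -2.863
vertex -2.712 -1.396 -2.265
vertex -2.669 -0.643 -2.42
endloop
endfacet
facet normal 0.788 -0.167 -0.592
outer loop
vertex -1.514 -1.65 -3.165
vertex -1.471 -0.897 -3.32
vertex -1.084 -1.19 -2.722
endloop
endfacet
facet normal 0.258 -0.784 0.564
outer loop
vertex -1.514 -1.65 -3.165
vertex -1.084 -1.19 -2.722
vertex -2.712 -1.396 -2.265
endloop
endfacet
facet normal 0.258 -0.784 0.564
outer loop
vertex -2.712 -1.396 -2.265
vertex -1.084 -1.19 -2.722
vertex -2.282 -0.936 -1.822
endloop
endfacet
facet normal -0.788 0.167 0.592
outer loop
vertex -2.712 -1.396 -2.265
vertex -2.282 -0.936 -1.822
vertex -2.669 -0.643 -2.42
endloop
endfacet
facet normal -0.249 -0.801 -0.544
outer loop
vertex 0.046 0.73 2.618
vertex -0.525 1.005 2.474
vertex 0.038 1.048 2.153
endloop
endfacet
facet normal 0.977 0.184 0.109
outer loop
vertex 0.046 0.73 2.618
vertex 0.038 1.048 2.153
vertex -0.235 1.935 3.106
endloop
endfacet
facet normal -0.250 -0.800 -0.546
outer loop
vertex 0.038 1.048 2.153
vertex -0.525 1.005 2.474
vertex -0.393 1.335 1.93
endloop
endfacet
facet normal 0.643 0.644 -0.415
outer loop
vertex 0.038 1.048 2.153
vertex -0.393 1.335 1.93
vertex -0.235 1.935 3.106
endloop
endfacet
facet normal -0.249 -0.800 -0.546
outer loop
vertex -0.393 1.335 1.93
vertex -0.525 1.005 2.474
vertex -0.924 1.373 2.117
endloop
endfacet
facet normal -0.092 0.892 -0.443
outer loop
vertex -0.393 1.335 1.93
vertex -0.924 1.373 2.117
vertex -0.235 1.935 3.106
endloop
endfacet
facet normal -0.251 -0.800 -0.544
outer loop
vertex -0.924 1.373 2.117
vertex -0.525 1.005 2.474
vertex -1.154 1.135 2.573
endloop
endfacet
facet normal -0.671 0.740 0.047
outer loop
vertex -0.924 1.373 2.117
vertex -1.154 1.135 2.573
vertex -0.235 1.935 3.106
endloop
endfacet
facet normal -0.251 -0.801 -0.544
outer loop
vertex -1.154 1.135 2.573
vertex -0.525 1.005 2.474
vertex -0.91 0.799 2.955
endloop
endfacet
facet normal -0.661 0.301 0.687
outer loop
vertex -1.154 1.135 2.573
vertex -0.91 0.799 2.955
vertex -0.235 1.935 3.106
endloop
endfacet
facet normal -0.250 -0.802 -0.543
outer loop
vertex -0.91 0.799 2.955
vertex -0.525 1.005 2.474
vertex -0.376 0.619 2.975
endloop
endfacet
facet normal -0.068 -0.092 0.993
outer loop
vertex -0.91 0.799 2.955
vertex -0.376 0.619 2.975
vertex -0.235 1.935 3.106
endloop
endfacet
facet normal -0.249 -0.802 -0.544
outer loop
vertex -0.376 0.619 2.975
vertex -0.525 1.005 2.474
vertex 0.046 0.73 2.618
endloop
endfacet
facet normal 0.661 -0.144 0.736
outer loop
vertex -0.376 0.619 2.975
vertex 0.046 0.73 2.618
vertex -0.235 1.935 3.106
endloop
endfacet

endsolid


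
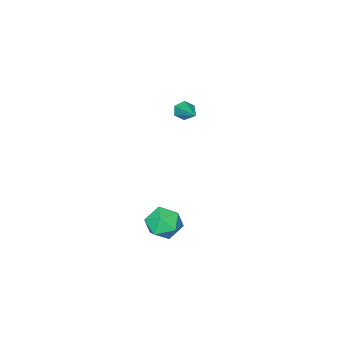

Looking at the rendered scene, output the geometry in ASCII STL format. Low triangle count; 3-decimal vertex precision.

solid 
facet normal -0.041 0.101 0.994
outer loop
vertex 1.887 1.075 0.188
vertex 2.199 0.187 0.291
vertex 2.816 0.903 0.244
endloop
endfacet
facet normal 0.094 0.727 0.680
outer loop
vertex 1.887 1.075 0.188
vertex 2.816 0.903 0.244
vertex 2.488 1.532 -0.383
endloop
endfacet
facet normal -0.441 0.867 0.230
outer loop
vertex 1.887 1.075 0.188
vertex 2.488 1.532 -0.383
vertex 1.668 1.205 -0.723
endloop
endfacet
facet normal -0.907 0.328 0.265
outer loop
vertex 1.887 1.075 0.188
vertex 1.668 1.205 -0.723
vertex 1.489 0.374 -0.307
endloop
endfacet
facet normal -0.660 -0.146 0.737
outer loop
vertex 1.887 1.075 0.188
vertex 1.489 0.374 -0.307
vertex 2.199 0.187 0.291
endloop
endfacet
facet normal 0.692 0.657 0.297
outer loop
vertex 2.488 1.532 -0.383
vertex 2.816 0.903 0.244
vertex 3.171 0.926 -0.633
endloop
endfacet
facet normal 0.474 -0.356 0.805
outer loop
vertex 2.816 0.903 0.244
vertex 2.199 0.187 0.291
vertex 2.992 0.095 -0.217
endloop
endfacet
facet normal -0.527 -0.755 0.390
outer loop
vertex 2.199 0.187 0.291
vertex 1.489 0.374 -0.307
vertex 2.172 -0.232 -0.557
endloop
endfacet
facet normal -0.927 0.012 -0.375
outer loop
vertex 1.489 0.374 -0.307
vertex 1.668 1.205 -0.723
vertex 1.844 0.397 -1.184
endloop
endfacet
facet normal -0.174 0.885 -0.432
outer loop
vertex 1.668 1.205 -0.723
vertex 2.488 1.532 -0.383
vertex 2.461 1.113 -1.231
endloop
endfacet
facet normal 0.907 -0.328 -0.265
outer loop
vertex 2.773 0.225 -1.128
vertex 3.171 0.926 -0.633
vertex 2.992 0.095 -0.217
endloop
endfacet
facet normal 0.441 -0.867 -0.230
outer loop
vertex 2.773 0.225 -1.128
vertex 2.992 0.095 -0.217
vertex 2.172 -0.232 -0.557
endloop
endfacet
facet normal -0.094 -0.727 -0.680
outer loop
vertex 2.773 0.225 -1.128
vertex 2.172 -0.232 -0.557
vertex 1.844 0.397 -1.184
endloop
endfacet
facet normal 0.041 -0.101 -0.994
outer loop
vertex 2.773 0.225 -1.128
vertex 1.844 0.397 -1.184
vertex 2.461 1.113 -1.231
endloop
endfacet
facet normal 0.660 0.146 -0.737
outer loop
vertex 2.773 0.225 -1.128
vertex 2.461 1.113 -1.231
vertex 3.171 0.926 -0.633
endloop
endfacet
facet normal 0.927 -0.012 0.375
outer loop
vertex 2.992 0.095 -0.217
vertex 3.171 0.926 -0.633
vertex 2.816 0.903 0.244
endloop
endfacet
facet normal 0.174 -0.885 0.432
outer loop
vertex 2.172 -0.232 -0.557
vertex 2.992 0.095 -0.217
vertex 2.199 0.187 0.291
endloop
endfacet
facet normal -0.692 -0.657 -0.297
outer loop
vertex 1.844 0.397 -1.184
vertex 2.172 -0.232 -0.557
vertex 1.489 0.374 -0.307
endloop
endfacet
facet normal -0.474 0.356 -0.805
outer loop
vertex 2.461 1.113 -1.231
vertex 1.844 0.397 -1.184
vertex 1.668 1.205 -0.723
endloop
endfacet
facet normal 0.527 0.755 -0.390
outer loop
vertex 3.171 0.926 -0.633
vertex 2.461 1.113 -1.231
vertex 2.488 1.532 -0.383
endloop
endfacet
facet normal -0.424 -0.802 -0.421
outer loop
vertex -3.639 -4.869 1.676
vertex -3.961 -4.534 1.363
vertex -3.46 -4.7 1.174
endloop
endfacet
facet normal 0.921 -0.320 0.221
outer loop
vertex -3.639 -4.869 1.676
vertex -3.46 -4.7 1.174
vertex -3.079 -2.866 2.237
endloop
endfacet
facet normal -0.424 -0.802 -0.421
outer loop
vertex -3.46 -4.7 1.174
vertex -3.961 -4.534 1.363
vertex -3.781 -4.365 0.86
endloop
endfacet
facet normal 0.779 0.185 -0.599
outer loop
vertex -3.46 -4.7 1.174
vertex -3.781 -4.365 0.86
vertex -3.079 -2.866 2.237
endloop
endfacet
facet normal -0.423 -0.802 -0.421
outer loop
vertex -3.781 -4.365 0.86
vertex -3.961 -4.534 1.363
vertex -4.282 -4.2 1.049
endloop
endfacet
facet normal -0.047 0.688 -0.725
outer loop
vertex -3.781 -4.365 0.86
vertex -4.282 -4.2 1.049
vertex -3.079 -2.866 2.237
endloop
endfacet
facet normal -0.424 -0.802 -0.420
outer loop
vertex -4.282 -4.2 1.049
vertex -3.961 -4.534 1.363
vertex -4.461 -4.369 1.552
endloop
endfacet
facet normal -0.729 0.684 -0.030
outer loop
vertex -4.282 -4.2 1.049
vertex -4.461 -4.369 1.552
vertex -3.079 -2.866 2.237
endloop
endfacet
facet normal -0.424 -0.802 -0.421
outer loop
vertex -4.461 -4.369 1.552
vertex -3.961 -4.534 1.363
vertex -4.14 -4.703 1.865
endloop
endfacet
facet normal -0.586 0.178 0.791
outer loop
vertex -4.461 -4.369 1.552
vertex -4.14 -4.703 1.865
vertex -3.079 -2.866 2.237
endloop
endfacet
facet normal -0.424 -0.802 -0.421
outer loop
vertex -4.14 -4.703 1.865
vertex -3.961 -4.534 1.363
vertex -3.639 -4.869 1.676
endloop
endfacet
facet normal 0.238 -0.323 0.916
outer loop
vertex -4.14 -4.703 1.865
vertex -3.639 -4.869 1.676
vertex -3.079 -2.866 2.237
endloop
endfacet

endsolid


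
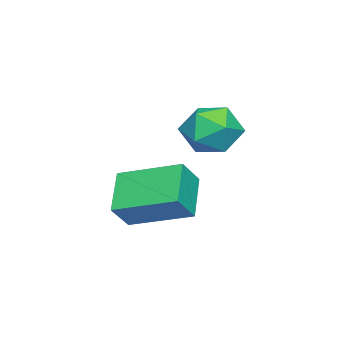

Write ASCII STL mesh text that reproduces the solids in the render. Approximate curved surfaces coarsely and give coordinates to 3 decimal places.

solid 
facet normal -0.631 0.212 -0.746
outer loop
vertex 3.262 -2.111 0.886
vertex 3.203 -0.577 1.372
vertex 4.207 -1.845 0.162
endloop
endfacet
facet normal 0.037 -0.953 -0.302
outer loop
vertex 4.737 -2.023 0.788
vertex 3.262 -2.111 0.886
vertex 4.207 -1.845 0.162
endloop
endfacet
facet normal -0.632 0.212 -0.746
outer loop
vertex 4.207 -1.845 0.162
vertex 3.203 -0.577 1.372
vertex 4.148 -0.311 0.647
endloop
endfacet
facet normal 0.775 0.218 -0.594
outer loop
vertex 4.148 -0.311 0.647
vertex 4.737 -2.023 0.788
vertex 4.207 -1.845 0.162
endloop
endfacet
facet normal -0.775 -0.218 0.594
outer loop
vertex 3.262 -2.111 0.886
vertex 3.733 -0.755 1.998
vertex 3.203 -0.577 1.372
endloop
endfacet
facet normal 0.037 -0.953 -0.302
outer loop
vertex 3.792 -2.289 1.513
vertex 3.262 -2.111 0.886
vertex 4.737 -2.023 0.788
endloop
endfacet
facet normal -0.775 -0.217 0.593
outer loop
vertex 3.792 -2.289 1.513
vertex 3.733 -0.755 1.998
vertex 3.262 -2.111 0.886
endloop
endfacet
facet normal -0.037 0.953 0.302
outer loop
vertex 3.203 -0.577 1.372
vertex 3.733 -0.755 1.998
vertex 4.148 -0.311 0.647
endloop
endfacet
facet normal 0.775 0.218 -0.593
outer loop
vertex 4.678 -0.489 1.274
vertex 4.737 -2.023 0.788
vertex 4.148 -0.311 0.647
endloop
endfacet
facet normal -0.037 0.953 0.302
outer loop
vertex 4.148 -0.311 0.647
vertex 3.733 -0.755 1.998
vertex 4.678 -0.489 1.274
endloop
endfacet
facet normal 0.632 -0.212 0.746
outer loop
vertex 4.678 -0.489 1.274
vertex 3.792 -2.289 1.513
vertex 4.737 -2.023 0.788
endloop
endfacet
facet normal 0.631 -0.212 0.746
outer loop
vertex 3.733 -0.755 1.998
vertex 3.792 -2.289 1.513
vertex 4.678 -0.489 1.274
endloop
endfacet
facet normal -0.644 0.633 0.429
outer loop
vertex 3.626 0.634 3.139
vertex 3.148 0.061 3.266
vertex 3.67 0.241 3.784
endloop
endfacet
facet normal 0.028 0.854 0.519
outer loop
vertex 3.626 0.634 3.139
vertex 3.67 0.241 3.784
vertex 4.302 0.442 3.419
endloop
endfacet
facet normal 0.319 0.939 -0.127
outer loop
vertex 3.626 0.634 3.139
vertex 4.302 0.442 3.419
vertex 4.171 0.386 2.675
endloop
endfacet
facet normal -0.173 0.770 -0.614
outer loop
vertex 3.626 0.634 3.139
vertex 4.171 0.386 2.675
vertex 3.457 0.151 2.581
endloop
endfacet
facet normal -0.768 0.581 -0.270
outer loop
vertex 3.626 0.634 3.139
vertex 3.457 0.151 2.581
vertex 3.148 0.061 3.266
endloop
endfacet
facet normal 0.388 0.338 0.858
outer loop
vertex 4.302 0.442 3.419
vertex 3.67 0.241 3.784
vertex 4.243 -0.251 3.719
endloop
endfacet
facet normal -0.701 -0.020 0.713
outer loop
vertex 3.67 0.241 3.784
vertex 3.148 0.061 3.266
vertex 3.529 -0.486 3.625
endloop
endfacet
facet normal -0.901 -0.105 -0.420
outer loop
vertex 3.148 0.061 3.266
vertex 3.457 0.151 2.581
vertex 3.398 -0.542 2.881
endloop
endfacet
facet normal 0.062 0.202 -0.977
outer loop
vertex 3.457 0.151 2.581
vertex 4.171 0.386 2.675
vertex 4.03 -0.341 2.516
endloop
endfacet
facet normal 0.859 0.476 -0.187
outer loop
vertex 4.171 0.386 2.675
vertex 4.302 0.442 3.419
vertex 4.552 -0.161 3.034
endloop
endfacet
facet normal 0.173 -0.770 0.614
outer loop
vertex 4.074 -0.734 3.161
vertex 4.243 -0.251 3.719
vertex 3.529 -0.486 3.625
endloop
endfacet
facet normal -0.319 -0.939 0.127
outer loop
vertex 4.074 -0.734 3.161
vertex 3.529 -0.486 3.625
vertex 3.398 -0.542 2.881
endloop
endfacet
facet normal -0.028 -0.854 -0.519
outer loop
vertex 4.074 -0.734 3.161
vertex 3.398 -0.542 2.881
vertex 4.03 -0.341 2.516
endloop
endfacet
facet normal 0.644 -0.633 -0.429
outer loop
vertex 4.074 -0.734 3.161
vertex 4.03 -0.341 2.516
vertex 4.552 -0.161 3.034
endloop
endfacet
facet normal 0.768 -0.581 0.270
outer loop
vertex 4.074 -0.734 3.161
vertex 4.552 -0.161 3.034
vertex 4.243 -0.251 3.719
endloop
endfacet
facet normal -0.062 -0.202 0.977
outer loop
vertex 3.529 -0.486 3.625
vertex 4.243 -0.251 3.719
vertex 3.67 0.241 3.784
endloop
endfacet
facet normal -0.859 -0.476 0.187
outer loop
vertex 3.398 -0.542 2.881
vertex 3.529 -0.486 3.625
vertex 3.148 0.061 3.266
endloop
endfacet
facet normal -0.388 -0.338 -0.858
outer loop
vertex 4.03 -0.341 2.516
vertex 3.398 -0.542 2.881
vertex 3.457 0.151 2.581
endloop
endfacet
facet normal 0.701 0.020 -0.713
outer loop
vertex 4.552 -0.161 3.034
vertex 4.03 -0.341 2.516
vertex 4.171 0.386 2.675
endloop
endfacet
facet normal 0.901 0.105 0.420
outer loop
vertex 4.243 -0.251 3.719
vertex 4.552 -0.161 3.034
vertex 4.302 0.442 3.419
endloop
endfacet

endsolid


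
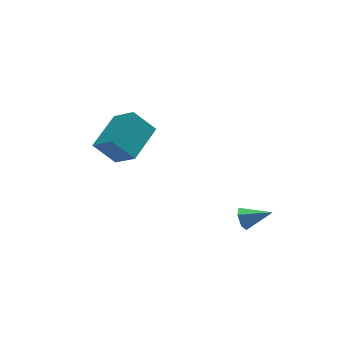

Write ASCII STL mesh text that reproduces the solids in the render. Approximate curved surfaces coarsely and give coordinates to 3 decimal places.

solid 
facet normal -0.586 0.413 0.697
outer loop
vertex -1.011 1.239 -0.764
vertex 0.467 2.448 -0.239
vertex -1.53 2.347 -1.856
endloop
endfacet
facet normal -0.746 -0.611 -0.265
outer loop
vertex -0.687 1.752 -2.861
vertex -1.011 1.239 -0.764
vertex -1.53 2.347 -1.856
endloop
endfacet
facet normal -0.586 0.413 0.697
outer loop
vertex -1.53 2.347 -1.856
vertex 0.467 2.448 -0.239
vertex -0.052 3.556 -1.331
endloop
endfacet
facet normal -0.316 0.676 -0.666
outer loop
vertex -0.052 3.556 -1.331
vertex -0.687 1.752 -2.861
vertex -1.53 2.347 -1.856
endloop
endfacet
facet normal 0.316 -0.676 0.666
outer loop
vertex -1.011 1.239 -0.764
vertex 1.31 1.853 -1.244
vertex 0.467 2.448 -0.239
endloop
endfacet
facet normal -0.746 -0.611 -0.265
outer loop
vertex -0.168 0.644 -1.769
vertex -1.011 1.239 -0.764
vertex -0.687 1.752 -2.861
endloop
endfacet
facet normal 0.316 -0.676 0.666
outer loop
vertex -0.168 0.644 -1.769
vertex 1.31 1.853 -1.244
vertex -1.011 1.239 -0.764
endloop
endfacet
facet normal 0.746 0.611 0.265
outer loop
vertex 0.467 2.448 -0.239
vertex 1.31 1.853 -1.244
vertex -0.052 3.556 -1.331
endloop
endfacet
facet normal -0.316 0.676 -0.666
outer loop
vertex 0.791 2.961 -2.336
vertex -0.687 1.752 -2.861
vertex -0.052 3.556 -1.331
endloop
endfacet
facet normal 0.746 0.611 0.265
outer loop
vertex -0.052 3.556 -1.331
vertex 1.31 1.853 -1.244
vertex 0.791 2.961 -2.336
endloop
endfacet
facet normal 0.586 -0.413 -0.697
outer loop
vertex 0.791 2.961 -2.336
vertex -0.168 0.644 -1.769
vertex -0.687 1.752 -2.861
endloop
endfacet
facet normal 0.586 -0.413 -0.697
outer loop
vertex 1.31 1.853 -1.244
vertex -0.168 0.644 -1.769
vertex 0.791 2.961 -2.336
endloop
endfacet
facet normal -0.824 0.397 -0.403
outer loop
vertex 3.59 -3.159 -4.298
vertex 3.303 -3.252 -3.803
vertex 3.584 -2.752 -3.885
endloop
endfacet
facet normal 0.811 0.422 -0.404
outer loop
vertex 3.59 -3.159 -4.298
vertex 3.584 -2.752 -3.885
vertex 4.457 -3.808 -3.237
endloop
endfacet
facet normal -0.824 0.397 -0.403
outer loop
vertex 3.584 -2.752 -3.885
vertex 3.303 -3.252 -3.803
vertex 3.297 -2.845 -3.39
endloop
endfacet
facet normal 0.536 0.717 0.446
outer loop
vertex 3.584 -2.752 -3.885
vertex 3.297 -2.845 -3.39
vertex 4.457 -3.808 -3.237
endloop
endfacet
facet normal -0.825 0.396 -0.402
outer loop
vertex 3.297 -2.845 -3.39
vertex 3.303 -3.252 -3.803
vertex 3.016 -3.346 -3.307
endloop
endfacet
facet normal 0.004 0.161 0.987
outer loop
vertex 3.297 -2.845 -3.39
vertex 3.016 -3.346 -3.307
vertex 4.457 -3.808 -3.237
endloop
endfacet
facet normal -0.825 0.396 -0.402
outer loop
vertex 3.016 -3.346 -3.307
vertex 3.303 -3.252 -3.803
vertex 3.022 -3.753 -3.72
endloop
endfacet
facet normal -0.254 -0.691 0.677
outer loop
vertex 3.016 -3.346 -3.307
vertex 3.022 -3.753 -3.72
vertex 4.457 -3.808 -3.237
endloop
endfacet
facet normal -0.825 0.396 -0.404
outer loop
vertex 3.022 -3.753 -3.72
vertex 3.303 -3.252 -3.803
vertex 3.309 -3.66 -4.215
endloop
endfacet
facet normal 0.021 -0.985 -0.173
outer loop
vertex 3.022 -3.753 -3.72
vertex 3.309 -3.66 -4.215
vertex 4.457 -3.808 -3.237
endloop
endfacet
facet normal -0.825 0.396 -0.404
outer loop
vertex 3.309 -3.66 -4.215
vertex 3.303 -3.252 -3.803
vertex 3.59 -3.159 -4.298
endloop
endfacet
facet normal 0.553 -0.429 -0.714
outer loop
vertex 3.309 -3.66 -4.215
vertex 3.59 -3.159 -4.298
vertex 4.457 -3.808 -3.237
endloop
endfacet

endsolid


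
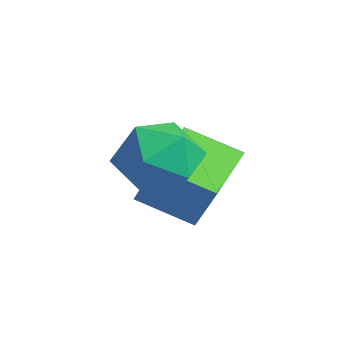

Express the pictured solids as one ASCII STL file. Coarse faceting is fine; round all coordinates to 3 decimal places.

solid 
facet normal -0.663 0.709 0.242
outer loop
vertex -1.825 1.926 -2.157
vertex -0.887 3.033 -2.831
vertex -2.519 1.722 -3.46
endloop
endfacet
facet normal -0.587 -0.692 0.421
outer loop
vertex -1.233 0.347 -3.929
vertex -1.825 1.926 -2.157
vertex -2.519 1.722 -3.46
endloop
endfacet
facet normal -0.663 0.709 0.242
outer loop
vertex -2.519 1.722 -3.46
vertex -0.887 3.033 -2.831
vertex -1.581 2.829 -4.134
endloop
endfacet
facet normal -0.466 -0.138 -0.874
outer loop
vertex -1.581 2.829 -4.134
vertex -1.233 0.347 -3.929
vertex -2.519 1.722 -3.46
endloop
endfacet
facet normal 0.466 0.138 0.874
outer loop
vertex -1.825 1.926 -2.157
vertex 0.399 1.658 -3.3
vertex -0.887 3.033 -2.831
endloop
endfacet
facet normal -0.587 -0.692 0.421
outer loop
vertex -0.539 0.551 -2.626
vertex -1.825 1.926 -2.157
vertex -1.233 0.347 -3.929
endloop
endfacet
facet normal 0.466 0.138 0.874
outer loop
vertex -0.539 0.551 -2.626
vertex 0.399 1.658 -3.3
vertex -1.825 1.926 -2.157
endloop
endfacet
facet normal 0.587 0.692 -0.421
outer loop
vertex -0.887 3.033 -2.831
vertex 0.399 1.658 -3.3
vertex -1.581 2.829 -4.134
endloop
endfacet
facet normal -0.466 -0.138 -0.874
outer loop
vertex -0.295 1.454 -4.603
vertex -1.233 0.347 -3.929
vertex -1.581 2.829 -4.134
endloop
endfacet
facet normal 0.587 0.692 -0.421
outer loop
vertex -1.581 2.829 -4.134
vertex 0.399 1.658 -3.3
vertex -0.295 1.454 -4.603
endloop
endfacet
facet normal 0.663 -0.709 -0.242
outer loop
vertex -0.295 1.454 -4.603
vertex -0.539 0.551 -2.626
vertex -1.233 0.347 -3.929
endloop
endfacet
facet normal 0.663 -0.709 -0.242
outer loop
vertex 0.399 1.658 -3.3
vertex -0.539 0.551 -2.626
vertex -0.295 1.454 -4.603
endloop
endfacet
facet normal -0.641 -0.038 0.767
outer loop
vertex -0.197 0.877 -1.143
vertex -0.764 0.039 -1.658
vertex 0.093 -0.204 -0.954
endloop
endfacet
facet normal 0.006 0.174 0.985
outer loop
vertex -0.197 0.877 -1.143
vertex 0.093 -0.204 -0.954
vertex 0.899 0.583 -1.098
endloop
endfacet
facet normal 0.179 0.763 0.622
outer loop
vertex -0.197 0.877 -1.143
vertex 0.899 0.583 -1.098
vertex 0.539 1.313 -1.89
endloop
endfacet
facet normal -0.360 0.916 0.180
outer loop
vertex -0.197 0.877 -1.143
vertex 0.539 1.313 -1.89
vertex -0.489 0.977 -2.236
endloop
endfacet
facet normal -0.866 0.420 0.270
outer loop
vertex -0.197 0.877 -1.143
vertex -0.489 0.977 -2.236
vertex -0.764 0.039 -1.658
endloop
endfacet
facet normal 0.474 -0.337 0.814
outer loop
vertex 0.899 0.583 -1.098
vertex 0.093 -0.204 -0.954
vertex 1.009 -0.437 -1.584
endloop
endfacet
facet normal -0.571 -0.679 0.461
outer loop
vertex 0.093 -0.204 -0.954
vertex -0.764 0.039 -1.658
vertex -0.019 -0.773 -1.93
endloop
endfacet
facet normal -0.937 0.063 -0.344
outer loop
vertex -0.764 0.039 -1.658
vertex -0.489 0.977 -2.236
vertex -0.379 -0.043 -2.722
endloop
endfacet
facet normal -0.117 0.864 -0.490
outer loop
vertex -0.489 0.977 -2.236
vertex 0.539 1.313 -1.89
vertex 0.427 0.744 -2.866
endloop
endfacet
facet normal 0.754 0.617 0.225
outer loop
vertex 0.539 1.313 -1.89
vertex 0.899 0.583 -1.098
vertex 1.284 0.501 -2.162
endloop
endfacet
facet normal 0.360 -0.916 -0.180
outer loop
vertex 0.717 -0.337 -2.677
vertex 1.009 -0.437 -1.584
vertex -0.019 -0.773 -1.93
endloop
endfacet
facet normal -0.179 -0.763 -0.622
outer loop
vertex 0.717 -0.337 -2.677
vertex -0.019 -0.773 -1.93
vertex -0.379 -0.043 -2.722
endloop
endfacet
facet normal -0.006 -0.174 -0.985
outer loop
vertex 0.717 -0.337 -2.677
vertex -0.379 -0.043 -2.722
vertex 0.427 0.744 -2.866
endloop
endfacet
facet normal 0.641 0.038 -0.767
outer loop
vertex 0.717 -0.337 -2.677
vertex 0.427 0.744 -2.866
vertex 1.284 0.501 -2.162
endloop
endfacet
facet normal 0.866 -0.420 -0.270
outer loop
vertex 0.717 -0.337 -2.677
vertex 1.284 0.501 -2.162
vertex 1.009 -0.437 -1.584
endloop
endfacet
facet normal 0.117 -0.864 0.490
outer loop
vertex -0.019 -0.773 -1.93
vertex 1.009 -0.437 -1.584
vertex 0.093 -0.204 -0.954
endloop
endfacet
facet normal -0.754 -0.617 -0.225
outer loop
vertex -0.379 -0.043 -2.722
vertex -0.019 -0.773 -1.93
vertex -0.764 0.039 -1.658
endloop
endfacet
facet normal -0.474 0.337 -0.814
outer loop
vertex 0.427 0.744 -2.866
vertex -0.379 -0.043 -2.722
vertex -0.489 0.977 -2.236
endloop
endfacet
facet normal 0.571 0.679 -0.461
outer loop
vertex 1.284 0.501 -2.162
vertex 0.427 0.744 -2.866
vertex 0.539 1.313 -1.89
endloop
endfacet
facet normal 0.937 -0.063 0.344
outer loop
vertex 1.009 -0.437 -1.584
vertex 1.284 0.501 -2.162
vertex 0.899 0.583 -1.098
endloop
endfacet

endsolid


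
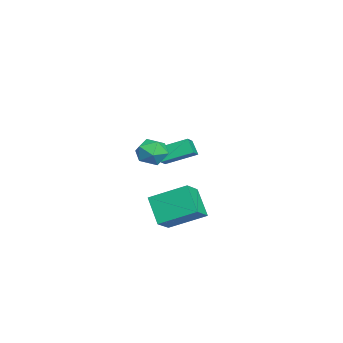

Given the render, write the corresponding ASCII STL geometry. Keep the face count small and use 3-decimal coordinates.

solid 
facet normal -0.495 -0.347 0.797
outer loop
vertex -3.785 -2.784 0.476
vertex -4.601 -2.618 0.041
vertex -3.75 -4.378 -0.196
endloop
endfacet
facet normal 0.868 -0.176 0.463
outer loop
vertex -3.299 -4.062 -0.921
vertex -3.785 -2.784 0.476
vertex -3.75 -4.378 -0.196
endloop
endfacet
facet normal -0.496 -0.347 0.796
outer loop
vertex -3.75 -4.378 -0.196
vertex -4.601 -2.618 0.041
vertex -4.566 -4.212 -0.632
endloop
endfacet
facet normal 0.020 -0.921 -0.389
outer loop
vertex -4.566 -4.212 -0.632
vertex -3.299 -4.062 -0.921
vertex -3.75 -4.378 -0.196
endloop
endfacet
facet normal -0.020 0.921 0.389
outer loop
vertex -3.785 -2.784 0.476
vertex -4.15 -2.302 -0.684
vertex -4.601 -2.618 0.041
endloop
endfacet
facet normal 0.868 -0.177 0.464
outer loop
vertex -3.334 -2.468 -0.248
vertex -3.785 -2.784 0.476
vertex -3.299 -4.062 -0.921
endloop
endfacet
facet normal -0.021 0.921 0.389
outer loop
vertex -3.334 -2.468 -0.248
vertex -4.15 -2.302 -0.684
vertex -3.785 -2.784 0.476
endloop
endfacet
facet normal -0.868 0.177 -0.463
outer loop
vertex -4.601 -2.618 0.041
vertex -4.15 -2.302 -0.684
vertex -4.566 -4.212 -0.632
endloop
endfacet
facet normal 0.020 -0.921 -0.389
outer loop
vertex -4.115 -3.896 -1.356
vertex -3.299 -4.062 -0.921
vertex -4.566 -4.212 -0.632
endloop
endfacet
facet normal -0.868 0.176 -0.464
outer loop
vertex -4.566 -4.212 -0.632
vertex -4.15 -2.302 -0.684
vertex -4.115 -3.896 -1.356
endloop
endfacet
facet normal 0.495 0.347 -0.796
outer loop
vertex -4.115 -3.896 -1.356
vertex -3.334 -2.468 -0.248
vertex -3.299 -4.062 -0.921
endloop
endfacet
facet normal 0.496 0.347 -0.796
outer loop
vertex -4.15 -2.302 -0.684
vertex -3.334 -2.468 -0.248
vertex -4.115 -3.896 -1.356
endloop
endfacet
facet normal -0.591 -0.314 0.743
outer loop
vertex 2.039 -4.214 -1.126
vertex 2.187 -2.431 -0.253
vertex 1.011 -3.811 -1.774
endloop
endfacet
facet normal -0.075 -0.896 -0.439
outer loop
vertex 1.993 -3.289 -3.007
vertex 2.039 -4.214 -1.126
vertex 1.011 -3.811 -1.774
endloop
endfacet
facet normal -0.591 -0.315 0.743
outer loop
vertex 1.011 -3.811 -1.774
vertex 2.187 -2.431 -0.253
vertex 1.159 -2.029 -0.901
endloop
endfacet
facet normal -0.803 0.315 -0.506
outer loop
vertex 1.159 -2.029 -0.901
vertex 1.993 -3.289 -3.007
vertex 1.011 -3.811 -1.774
endloop
endfacet
facet normal 0.803 -0.315 0.506
outer loop
vertex 2.039 -4.214 -1.126
vertex 3.169 -1.909 -1.486
vertex 2.187 -2.431 -0.253
endloop
endfacet
facet normal -0.074 -0.896 -0.439
outer loop
vertex 3.021 -3.691 -2.359
vertex 2.039 -4.214 -1.126
vertex 1.993 -3.289 -3.007
endloop
endfacet
facet normal 0.803 -0.315 0.506
outer loop
vertex 3.021 -3.691 -2.359
vertex 3.169 -1.909 -1.486
vertex 2.039 -4.214 -1.126
endloop
endfacet
facet normal 0.074 0.896 0.438
outer loop
vertex 2.187 -2.431 -0.253
vertex 3.169 -1.909 -1.486
vertex 1.159 -2.029 -0.901
endloop
endfacet
facet normal -0.803 0.314 -0.506
outer loop
vertex 2.141 -1.506 -2.134
vertex 1.993 -3.289 -3.007
vertex 1.159 -2.029 -0.901
endloop
endfacet
facet normal 0.074 0.895 0.439
outer loop
vertex 1.159 -2.029 -0.901
vertex 3.169 -1.909 -1.486
vertex 2.141 -1.506 -2.134
endloop
endfacet
facet normal 0.591 0.315 -0.743
outer loop
vertex 2.141 -1.506 -2.134
vertex 3.021 -3.691 -2.359
vertex 1.993 -3.289 -3.007
endloop
endfacet
facet normal 0.591 0.315 -0.742
outer loop
vertex 3.169 -1.909 -1.486
vertex 3.021 -3.691 -2.359
vertex 2.141 -1.506 -2.134
endloop
endfacet
facet normal -0.318 0.947 -0.039
outer loop
vertex 1.936 -3.459 1.344
vertex 1.833 -3.459 2.189
vertex 2.578 -3.223 1.851
endloop
endfacet
facet normal 0.147 0.812 -0.564
outer loop
vertex 1.936 -3.459 1.344
vertex 2.578 -3.223 1.851
vertex 2.729 -3.719 1.176
endloop
endfacet
facet normal -0.112 0.276 -0.955
outer loop
vertex 1.936 -3.459 1.344
vertex 2.729 -3.719 1.176
vertex 2.077 -4.261 1.096
endloop
endfacet
facet normal -0.737 0.078 -0.671
outer loop
vertex 1.936 -3.459 1.344
vertex 2.077 -4.261 1.096
vertex 1.523 -4.1 1.723
endloop
endfacet
facet normal -0.863 0.494 -0.105
outer loop
vertex 1.936 -3.459 1.344
vertex 1.523 -4.1 1.723
vertex 1.833 -3.459 2.189
endloop
endfacet
facet normal 0.758 0.595 -0.268
outer loop
vertex 2.729 -3.719 1.176
vertex 2.578 -3.223 1.851
vertex 3.117 -3.88 1.917
endloop
endfacet
facet normal 0.007 0.813 0.582
outer loop
vertex 2.578 -3.223 1.851
vertex 1.833 -3.459 2.189
vertex 2.563 -3.719 2.544
endloop
endfacet
facet normal -0.876 0.078 0.476
outer loop
vertex 1.833 -3.459 2.189
vertex 1.523 -4.1 1.723
vertex 1.911 -4.261 2.464
endloop
endfacet
facet normal -0.672 -0.595 -0.441
outer loop
vertex 1.523 -4.1 1.723
vertex 2.077 -4.261 1.096
vertex 2.062 -4.757 1.789
endloop
endfacet
facet normal 0.339 -0.275 -0.899
outer loop
vertex 2.077 -4.261 1.096
vertex 2.729 -3.719 1.176
vertex 2.807 -4.521 1.451
endloop
endfacet
facet normal 0.737 -0.078 0.671
outer loop
vertex 2.704 -4.521 2.296
vertex 3.117 -3.88 1.917
vertex 2.563 -3.719 2.544
endloop
endfacet
facet normal 0.112 -0.276 0.955
outer loop
vertex 2.704 -4.521 2.296
vertex 2.563 -3.719 2.544
vertex 1.911 -4.261 2.464
endloop
endfacet
facet normal -0.147 -0.812 0.564
outer loop
vertex 2.704 -4.521 2.296
vertex 1.911 -4.261 2.464
vertex 2.062 -4.757 1.789
endloop
endfacet
facet normal 0.318 -0.947 0.039
outer loop
vertex 2.704 -4.521 2.296
vertex 2.062 -4.757 1.789
vertex 2.807 -4.521 1.451
endloop
endfacet
facet normal 0.863 -0.494 0.105
outer loop
vertex 2.704 -4.521 2.296
vertex 2.807 -4.521 1.451
vertex 3.117 -3.88 1.917
endloop
endfacet
facet normal 0.672 0.595 0.441
outer loop
vertex 2.563 -3.719 2.544
vertex 3.117 -3.88 1.917
vertex 2.578 -3.223 1.851
endloop
endfacet
facet normal -0.339 0.275 0.899
outer loop
vertex 1.911 -4.261 2.464
vertex 2.563 -3.719 2.544
vertex 1.833 -3.459 2.189
endloop
endfacet
facet normal -0.758 -0.595 0.268
outer loop
vertex 2.062 -4.757 1.789
vertex 1.911 -4.261 2.464
vertex 1.523 -4.1 1.723
endloop
endfacet
facet normal -0.007 -0.813 -0.582
outer loop
vertex 2.807 -4.521 1.451
vertex 2.062 -4.757 1.789
vertex 2.077 -4.261 1.096
endloop
endfacet
facet normal 0.876 -0.078 -0.476
outer loop
vertex 3.117 -3.88 1.917
vertex 2.807 -4.521 1.451
vertex 2.729 -3.719 1.176
endloop
endfacet

endsolid
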